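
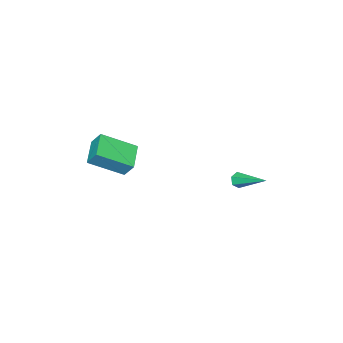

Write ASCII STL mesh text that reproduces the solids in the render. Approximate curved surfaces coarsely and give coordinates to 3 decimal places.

solid 
facet normal -0.781 -0.518 0.349
outer loop
vertex 3.849 -3.38 3.57
vertex 2.509 -2.059 2.531
vertex 3.886 -3.999 2.735
endloop
endfacet
facet normal 0.623 -0.615 0.483
outer loop
vertex 5.151 -3.161 2.169
vertex 3.849 -3.38 3.57
vertex 3.886 -3.999 2.735
endloop
endfacet
facet normal -0.781 -0.518 0.349
outer loop
vertex 3.886 -3.999 2.735
vertex 2.509 -2.059 2.531
vertex 2.546 -2.678 1.696
endloop
endfacet
facet normal 0.035 -0.595 -0.803
outer loop
vertex 2.546 -2.678 1.696
vertex 5.151 -3.161 2.169
vertex 3.886 -3.999 2.735
endloop
endfacet
facet normal -0.035 0.595 0.803
outer loop
vertex 3.849 -3.38 3.57
vertex 3.774 -1.221 1.965
vertex 2.509 -2.059 2.531
endloop
endfacet
facet normal 0.623 -0.615 0.483
outer loop
vertex 5.114 -2.542 3.004
vertex 3.849 -3.38 3.57
vertex 5.151 -3.161 2.169
endloop
endfacet
facet normal -0.035 0.595 0.803
outer loop
vertex 5.114 -2.542 3.004
vertex 3.774 -1.221 1.965
vertex 3.849 -3.38 3.57
endloop
endfacet
facet normal -0.623 0.615 -0.483
outer loop
vertex 2.509 -2.059 2.531
vertex 3.774 -1.221 1.965
vertex 2.546 -2.678 1.696
endloop
endfacet
facet normal 0.035 -0.595 -0.803
outer loop
vertex 3.811 -1.84 1.13
vertex 5.151 -3.161 2.169
vertex 2.546 -2.678 1.696
endloop
endfacet
facet normal -0.623 0.615 -0.483
outer loop
vertex 2.546 -2.678 1.696
vertex 3.774 -1.221 1.965
vertex 3.811 -1.84 1.13
endloop
endfacet
facet normal 0.781 0.518 -0.349
outer loop
vertex 3.811 -1.84 1.13
vertex 5.114 -2.542 3.004
vertex 5.151 -3.161 2.169
endloop
endfacet
facet normal 0.781 0.518 -0.349
outer loop
vertex 3.774 -1.221 1.965
vertex 5.114 -2.542 3.004
vertex 3.811 -1.84 1.13
endloop
endfacet
facet normal -0.048 -0.912 -0.407
outer loop
vertex -2.661 -0.008 -1.632
vertex -3.013 0.169 -1.987
vertex -2.494 0.19 -2.095
endloop
endfacet
facet normal 0.937 0.023 0.348
outer loop
vertex -2.661 -0.008 -1.632
vertex -2.494 0.19 -2.095
vertex -2.907 2.131 -1.113
endloop
endfacet
facet normal -0.048 -0.912 -0.407
outer loop
vertex -2.494 0.19 -2.095
vertex -3.013 0.169 -1.987
vertex -2.845 0.367 -2.45
endloop
endfacet
facet normal 0.741 0.422 -0.522
outer loop
vertex -2.494 0.19 -2.095
vertex -2.845 0.367 -2.45
vertex -2.907 2.131 -1.113
endloop
endfacet
facet normal -0.050 -0.912 -0.408
outer loop
vertex -2.845 0.367 -2.45
vertex -3.013 0.169 -1.987
vertex -3.364 0.347 -2.342
endloop
endfacet
facet normal -0.186 0.589 -0.786
outer loop
vertex -2.845 0.367 -2.45
vertex -3.364 0.347 -2.342
vertex -2.907 2.131 -1.113
endloop
endfacet
facet normal -0.049 -0.911 -0.408
outer loop
vertex -3.364 0.347 -2.342
vertex -3.013 0.169 -1.987
vertex -3.531 0.149 -1.88
endloop
endfacet
facet normal -0.917 0.358 -0.178
outer loop
vertex -3.364 0.347 -2.342
vertex -3.531 0.149 -1.88
vertex -2.907 2.131 -1.113
endloop
endfacet
facet normal -0.049 -0.912 -0.407
outer loop
vertex -3.531 0.149 -1.88
vertex -3.013 0.169 -1.987
vertex -3.18 -0.028 -1.525
endloop
endfacet
facet normal -0.721 -0.041 0.692
outer loop
vertex -3.531 0.149 -1.88
vertex -3.18 -0.028 -1.525
vertex -2.907 2.131 -1.113
endloop
endfacet
facet normal -0.049 -0.912 -0.407
outer loop
vertex -3.18 -0.028 -1.525
vertex -3.013 0.169 -1.987
vertex -2.661 -0.008 -1.632
endloop
endfacet
facet normal 0.205 -0.208 0.956
outer loop
vertex -3.18 -0.028 -1.525
vertex -2.661 -0.008 -1.632
vertex -2.907 2.131 -1.113
endloop
endfacet

endsolid


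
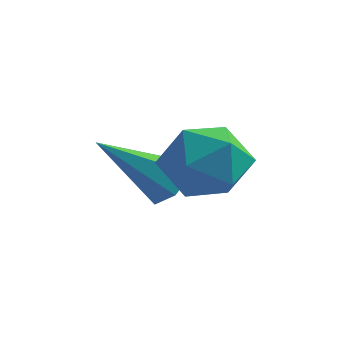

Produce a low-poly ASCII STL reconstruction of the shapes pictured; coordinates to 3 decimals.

solid 
facet normal -0.457 0.328 0.827
outer loop
vertex -1.667 -2.952 -1.033
vertex -1.14 -3.741 -0.429
vertex -0.667 -2.73 -0.569
endloop
endfacet
facet normal -0.359 0.860 0.362
outer loop
vertex -1.667 -2.952 -1.033
vertex -0.667 -2.73 -0.569
vertex -0.891 -2.383 -1.615
endloop
endfacet
facet normal -0.687 0.684 -0.247
outer loop
vertex -1.667 -2.952 -1.033
vertex -0.891 -2.383 -1.615
vertex -1.502 -3.18 -2.122
endloop
endfacet
facet normal -0.986 0.044 -0.159
outer loop
vertex -1.667 -2.952 -1.033
vertex -1.502 -3.18 -2.122
vertex -1.657 -4.019 -1.389
endloop
endfacet
facet normal -0.844 -0.177 0.506
outer loop
vertex -1.667 -2.952 -1.033
vertex -1.657 -4.019 -1.389
vertex -1.14 -3.741 -0.429
endloop
endfacet
facet normal 0.341 0.912 0.230
outer loop
vertex -0.891 -2.383 -1.615
vertex -0.667 -2.73 -0.569
vertex 0.117 -2.821 -1.371
endloop
endfacet
facet normal 0.183 0.051 0.982
outer loop
vertex -0.667 -2.73 -0.569
vertex -1.14 -3.741 -0.429
vertex -0.038 -3.66 -0.638
endloop
endfacet
facet normal -0.445 -0.767 0.462
outer loop
vertex -1.14 -3.741 -0.429
vertex -1.657 -4.019 -1.389
vertex -0.649 -4.457 -1.145
endloop
endfacet
facet normal -0.675 -0.411 -0.613
outer loop
vertex -1.657 -4.019 -1.389
vertex -1.502 -3.18 -2.122
vertex -0.873 -4.11 -2.191
endloop
endfacet
facet normal -0.189 0.626 -0.756
outer loop
vertex -1.502 -3.18 -2.122
vertex -0.891 -2.383 -1.615
vertex -0.4 -3.099 -2.331
endloop
endfacet
facet normal 0.986 -0.044 0.159
outer loop
vertex 0.127 -3.888 -1.727
vertex 0.117 -2.821 -1.371
vertex -0.038 -3.66 -0.638
endloop
endfacet
facet normal 0.687 -0.684 0.247
outer loop
vertex 0.127 -3.888 -1.727
vertex -0.038 -3.66 -0.638
vertex -0.649 -4.457 -1.145
endloop
endfacet
facet normal 0.359 -0.860 -0.362
outer loop
vertex 0.127 -3.888 -1.727
vertex -0.649 -4.457 -1.145
vertex -0.873 -4.11 -2.191
endloop
endfacet
facet normal 0.457 -0.328 -0.827
outer loop
vertex 0.127 -3.888 -1.727
vertex -0.873 -4.11 -2.191
vertex -0.4 -3.099 -2.331
endloop
endfacet
facet normal 0.844 0.177 -0.506
outer loop
vertex 0.127 -3.888 -1.727
vertex -0.4 -3.099 -2.331
vertex 0.117 -2.821 -1.371
endloop
endfacet
facet normal 0.675 0.411 0.613
outer loop
vertex -0.038 -3.66 -0.638
vertex 0.117 -2.821 -1.371
vertex -0.667 -2.73 -0.569
endloop
endfacet
facet normal 0.189 -0.626 0.756
outer loop
vertex -0.649 -4.457 -1.145
vertex -0.038 -3.66 -0.638
vertex -1.14 -3.741 -0.429
endloop
endfacet
facet normal -0.341 -0.912 -0.230
outer loop
vertex -0.873 -4.11 -2.191
vertex -0.649 -4.457 -1.145
vertex -1.657 -4.019 -1.389
endloop
endfacet
facet normal -0.183 -0.051 -0.982
outer loop
vertex -0.4 -3.099 -2.331
vertex -0.873 -4.11 -2.191
vertex -1.502 -3.18 -2.122
endloop
endfacet
facet normal 0.445 0.767 -0.462
outer loop
vertex 0.117 -2.821 -1.371
vertex -0.4 -3.099 -2.331
vertex -0.891 -2.383 -1.615
endloop
endfacet
facet normal 0.556 0.537 -0.634
outer loop
vertex -1.7 -2.371 -2.26
vertex -2.28 -2.283 -2.694
vertex -2.144 -1.799 -2.165
endloop
endfacet
facet normal 0.390 0.152 0.908
outer loop
vertex -1.7 -2.371 -2.26
vertex -2.144 -1.799 -2.165
vertex -3.5 -3.457 -1.306
endloop
endfacet
facet normal 0.558 0.536 -0.634
outer loop
vertex -2.144 -1.799 -2.165
vertex -2.28 -2.283 -2.694
vertex -2.723 -1.711 -2.6
endloop
endfacet
facet normal -0.388 0.654 0.649
outer loop
vertex -2.144 -1.799 -2.165
vertex -2.723 -1.711 -2.6
vertex -3.5 -3.457 -1.306
endloop
endfacet
facet normal 0.557 0.536 -0.634
outer loop
vertex -2.723 -1.711 -2.6
vertex -2.28 -2.283 -2.694
vertex -2.86 -2.195 -3.129
endloop
endfacet
facet normal -0.932 0.354 -0.082
outer loop
vertex -2.723 -1.711 -2.6
vertex -2.86 -2.195 -3.129
vertex -3.5 -3.457 -1.306
endloop
endfacet
facet normal 0.557 0.536 -0.634
outer loop
vertex -2.86 -2.195 -3.129
vertex -2.28 -2.283 -2.694
vertex -2.416 -2.767 -3.223
endloop
endfacet
facet normal -0.698 -0.450 -0.557
outer loop
vertex -2.86 -2.195 -3.129
vertex -2.416 -2.767 -3.223
vertex -3.5 -3.457 -1.306
endloop
endfacet
facet normal 0.557 0.537 -0.634
outer loop
vertex -2.416 -2.767 -3.223
vertex -2.28 -2.283 -2.694
vertex -1.837 -2.855 -2.789
endloop
endfacet
facet normal 0.079 -0.951 -0.298
outer loop
vertex -2.416 -2.767 -3.223
vertex -1.837 -2.855 -2.789
vertex -3.5 -3.457 -1.306
endloop
endfacet
facet normal 0.556 0.536 -0.635
outer loop
vertex -1.837 -2.855 -2.789
vertex -2.28 -2.283 -2.694
vertex -1.7 -2.371 -2.26
endloop
endfacet
facet normal 0.623 -0.651 0.434
outer loop
vertex -1.837 -2.855 -2.789
vertex -1.7 -2.371 -2.26
vertex -3.5 -3.457 -1.306
endloop
endfacet

endsolid


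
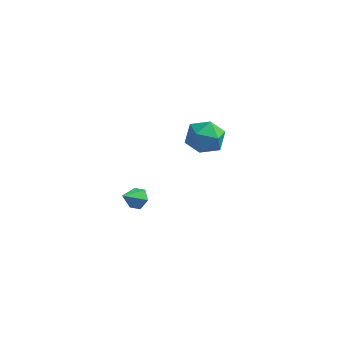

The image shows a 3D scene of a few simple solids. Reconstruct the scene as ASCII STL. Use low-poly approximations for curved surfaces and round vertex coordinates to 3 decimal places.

solid 
facet normal 0.406 0.619 -0.672
outer loop
vertex -1.855 -2.642 0.302
vertex -2.412 -2.488 0.107
vertex -2.149 -2.172 0.557
endloop
endfacet
facet normal 0.540 -0.114 0.834
outer loop
vertex -1.855 -2.642 0.302
vertex -2.149 -2.172 0.557
vertex -2.888 -3.212 0.893
endloop
endfacet
facet normal 0.407 0.618 -0.672
outer loop
vertex -2.149 -2.172 0.557
vertex -2.412 -2.488 0.107
vertex -2.706 -2.018 0.361
endloop
endfacet
facet normal -0.194 0.424 0.885
outer loop
vertex -2.149 -2.172 0.557
vertex -2.706 -2.018 0.361
vertex -2.888 -3.212 0.893
endloop
endfacet
facet normal 0.407 0.618 -0.673
outer loop
vertex -2.706 -2.018 0.361
vertex -2.412 -2.488 0.107
vertex -2.969 -2.335 -0.089
endloop
endfacet
facet normal -0.901 0.283 0.327
outer loop
vertex -2.706 -2.018 0.361
vertex -2.969 -2.335 -0.089
vertex -2.888 -3.212 0.893
endloop
endfacet
facet normal 0.407 0.619 -0.672
outer loop
vertex -2.969 -2.335 -0.089
vertex -2.412 -2.488 0.107
vertex -2.675 -2.805 -0.344
endloop
endfacet
facet normal -0.875 -0.395 -0.281
outer loop
vertex -2.969 -2.335 -0.089
vertex -2.675 -2.805 -0.344
vertex -2.888 -3.212 0.893
endloop
endfacet
facet normal 0.407 0.618 -0.672
outer loop
vertex -2.675 -2.805 -0.344
vertex -2.412 -2.488 0.107
vertex -2.118 -2.959 -0.148
endloop
endfacet
facet normal -0.141 -0.933 -0.331
outer loop
vertex -2.675 -2.805 -0.344
vertex -2.118 -2.959 -0.148
vertex -2.888 -3.212 0.893
endloop
endfacet
facet normal 0.406 0.618 -0.673
outer loop
vertex -2.118 -2.959 -0.148
vertex -2.412 -2.488 0.107
vertex -1.855 -2.642 0.302
endloop
endfacet
facet normal 0.567 -0.792 0.227
outer loop
vertex -2.118 -2.959 -0.148
vertex -1.855 -2.642 0.302
vertex -2.888 -3.212 0.893
endloop
endfacet
facet normal -0.287 0.846 -0.450
outer loop
vertex -0.841 4.352 -1.331
vertex -1.882 4.134 -1.077
vertex -1.259 4.712 -0.387
endloop
endfacet
facet normal 0.372 0.910 -0.182
outer loop
vertex -0.841 4.352 -1.331
vertex -1.259 4.712 -0.387
vertex -0.249 4.294 -0.414
endloop
endfacet
facet normal 0.780 0.405 -0.478
outer loop
vertex -0.841 4.352 -1.331
vertex -0.249 4.294 -0.414
vertex -0.247 3.458 -1.119
endloop
endfacet
facet normal 0.374 0.029 -0.927
outer loop
vertex -0.841 4.352 -1.331
vertex -0.247 3.458 -1.119
vertex -1.256 3.359 -1.529
endloop
endfacet
facet normal -0.285 0.301 -0.910
outer loop
vertex -0.841 4.352 -1.331
vertex -1.256 3.359 -1.529
vertex -1.882 4.134 -1.077
endloop
endfacet
facet normal 0.339 0.785 0.519
outer loop
vertex -0.249 4.294 -0.414
vertex -1.259 4.712 -0.387
vertex -0.924 4.041 0.409
endloop
endfacet
facet normal -0.728 0.680 0.087
outer loop
vertex -1.259 4.712 -0.387
vertex -1.882 4.134 -1.077
vertex -1.933 3.942 -0.001
endloop
endfacet
facet normal -0.726 -0.203 -0.657
outer loop
vertex -1.882 4.134 -1.077
vertex -1.256 3.359 -1.529
vertex -1.931 3.106 -0.706
endloop
endfacet
facet normal 0.342 -0.643 -0.686
outer loop
vertex -1.256 3.359 -1.529
vertex -0.247 3.458 -1.119
vertex -0.921 2.688 -0.733
endloop
endfacet
facet normal 0.999 -0.033 0.042
outer loop
vertex -0.247 3.458 -1.119
vertex -0.249 4.294 -0.414
vertex -0.298 3.266 -0.043
endloop
endfacet
facet normal -0.374 -0.029 0.927
outer loop
vertex -1.339 3.048 0.211
vertex -0.924 4.041 0.409
vertex -1.933 3.942 -0.001
endloop
endfacet
facet normal -0.780 -0.405 0.478
outer loop
vertex -1.339 3.048 0.211
vertex -1.933 3.942 -0.001
vertex -1.931 3.106 -0.706
endloop
endfacet
facet normal -0.372 -0.910 0.182
outer loop
vertex -1.339 3.048 0.211
vertex -1.931 3.106 -0.706
vertex -0.921 2.688 -0.733
endloop
endfacet
facet normal 0.287 -0.846 0.450
outer loop
vertex -1.339 3.048 0.211
vertex -0.921 2.688 -0.733
vertex -0.298 3.266 -0.043
endloop
endfacet
facet normal 0.285 -0.301 0.910
outer loop
vertex -1.339 3.048 0.211
vertex -0.298 3.266 -0.043
vertex -0.924 4.041 0.409
endloop
endfacet
facet normal -0.342 0.643 0.686
outer loop
vertex -1.933 3.942 -0.001
vertex -0.924 4.041 0.409
vertex -1.259 4.712 -0.387
endloop
endfacet
facet normal -0.999 0.033 -0.042
outer loop
vertex -1.931 3.106 -0.706
vertex -1.933 3.942 -0.001
vertex -1.882 4.134 -1.077
endloop
endfacet
facet normal -0.339 -0.785 -0.519
outer loop
vertex -0.921 2.688 -0.733
vertex -1.931 3.106 -0.706
vertex -1.256 3.359 -1.529
endloop
endfacet
facet normal 0.728 -0.680 -0.087
outer loop
vertex -0.298 3.266 -0.043
vertex -0.921 2.688 -0.733
vertex -0.247 3.458 -1.119
endloop
endfacet
facet normal 0.726 0.203 0.657
outer loop
vertex -0.924 4.041 0.409
vertex -0.298 3.266 -0.043
vertex -0.249 4.294 -0.414
endloop
endfacet

endsolid


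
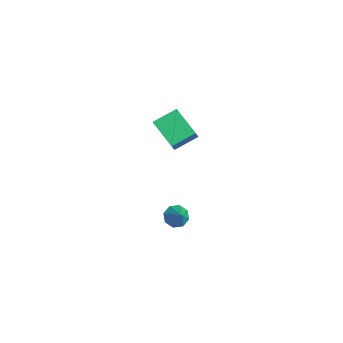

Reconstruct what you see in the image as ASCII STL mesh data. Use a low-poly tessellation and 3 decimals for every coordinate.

solid 
facet normal -0.549 0.322 -0.772
outer loop
vertex -0.163 1.188 3.288
vertex 1.089 1.573 2.558
vertex -0.113 0.076 2.789
endloop
endfacet
facet normal -0.835 -0.256 0.487
outer loop
vertex 0.551 -0.313 3.722
vertex -0.163 1.188 3.288
vertex -0.113 0.076 2.789
endloop
endfacet
facet normal -0.549 0.322 -0.771
outer loop
vertex -0.113 0.076 2.789
vertex 1.089 1.573 2.558
vertex 1.139 0.461 2.058
endloop
endfacet
facet normal 0.041 -0.911 -0.409
outer loop
vertex 1.139 0.461 2.058
vertex 0.551 -0.313 3.722
vertex -0.113 0.076 2.789
endloop
endfacet
facet normal -0.041 0.911 0.410
outer loop
vertex -0.163 1.188 3.288
vertex 1.753 1.184 3.491
vertex 1.089 1.573 2.558
endloop
endfacet
facet normal -0.835 -0.256 0.487
outer loop
vertex 0.501 0.799 4.222
vertex -0.163 1.188 3.288
vertex 0.551 -0.313 3.722
endloop
endfacet
facet normal -0.041 0.912 0.409
outer loop
vertex 0.501 0.799 4.222
vertex 1.753 1.184 3.491
vertex -0.163 1.188 3.288
endloop
endfacet
facet normal 0.835 0.257 -0.487
outer loop
vertex 1.089 1.573 2.558
vertex 1.753 1.184 3.491
vertex 1.139 0.461 2.058
endloop
endfacet
facet normal 0.042 -0.911 -0.409
outer loop
vertex 1.803 0.072 2.992
vertex 0.551 -0.313 3.722
vertex 1.139 0.461 2.058
endloop
endfacet
facet normal 0.835 0.256 -0.487
outer loop
vertex 1.139 0.461 2.058
vertex 1.753 1.184 3.491
vertex 1.803 0.072 2.992
endloop
endfacet
facet normal 0.549 -0.322 0.771
outer loop
vertex 1.803 0.072 2.992
vertex 0.501 0.799 4.222
vertex 0.551 -0.313 3.722
endloop
endfacet
facet normal 0.549 -0.321 0.771
outer loop
vertex 1.753 1.184 3.491
vertex 0.501 0.799 4.222
vertex 1.803 0.072 2.992
endloop
endfacet
facet normal -0.708 0.002 -0.706
outer loop
vertex 1.593 0.686 -3.082
vertex 1.186 0.521 -2.674
vertex 1.392 1.045 -2.879
endloop
endfacet
facet normal 0.823 0.547 -0.152
outer loop
vertex 1.593 0.686 -3.082
vertex 1.392 1.045 -2.879
vertex 1.914 0.519 -1.946
endloop
endfacet
facet normal -0.706 0.000 -0.708
outer loop
vertex 1.392 1.045 -2.879
vertex 1.186 0.521 -2.674
vertex 1.069 1.097 -2.557
endloop
endfacet
facet normal 0.406 0.874 0.266
outer loop
vertex 1.392 1.045 -2.879
vertex 1.069 1.097 -2.557
vertex 1.914 0.519 -1.946
endloop
endfacet
facet normal -0.708 -0.000 -0.706
outer loop
vertex 1.069 1.097 -2.557
vertex 1.186 0.521 -2.674
vertex 0.815 0.812 -2.302
endloop
endfacet
facet normal -0.050 0.690 0.722
outer loop
vertex 1.069 1.097 -2.557
vertex 0.815 0.812 -2.302
vertex 1.914 0.519 -1.946
endloop
endfacet
facet normal -0.707 0.002 -0.707
outer loop
vertex 0.815 0.812 -2.302
vertex 1.186 0.521 -2.674
vertex 0.778 0.355 -2.266
endloop
endfacet
facet normal -0.283 0.098 0.954
outer loop
vertex 0.815 0.812 -2.302
vertex 0.778 0.355 -2.266
vertex 1.914 0.519 -1.946
endloop
endfacet
facet normal -0.707 0.000 -0.707
outer loop
vertex 0.778 0.355 -2.266
vertex 1.186 0.521 -2.674
vertex 0.98 -0.004 -2.468
endloop
endfacet
facet normal -0.152 -0.548 0.822
outer loop
vertex 0.778 0.355 -2.266
vertex 0.98 -0.004 -2.468
vertex 1.914 0.519 -1.946
endloop
endfacet
facet normal -0.708 0.001 -0.706
outer loop
vertex 0.98 -0.004 -2.468
vertex 1.186 0.521 -2.674
vertex 1.302 -0.056 -2.791
endloop
endfacet
facet normal 0.264 -0.876 0.404
outer loop
vertex 0.98 -0.004 -2.468
vertex 1.302 -0.056 -2.791
vertex 1.914 0.519 -1.946
endloop
endfacet
facet normal -0.708 0.001 -0.707
outer loop
vertex 1.302 -0.056 -2.791
vertex 1.186 0.521 -2.674
vertex 1.556 0.229 -3.045
endloop
endfacet
facet normal 0.722 -0.690 -0.053
outer loop
vertex 1.302 -0.056 -2.791
vertex 1.556 0.229 -3.045
vertex 1.914 0.519 -1.946
endloop
endfacet
facet normal -0.708 0.000 -0.706
outer loop
vertex 1.556 0.229 -3.045
vertex 1.186 0.521 -2.674
vertex 1.593 0.686 -3.082
endloop
endfacet
facet normal 0.954 -0.100 -0.284
outer loop
vertex 1.556 0.229 -3.045
vertex 1.593 0.686 -3.082
vertex 1.914 0.519 -1.946
endloop
endfacet

endsolid


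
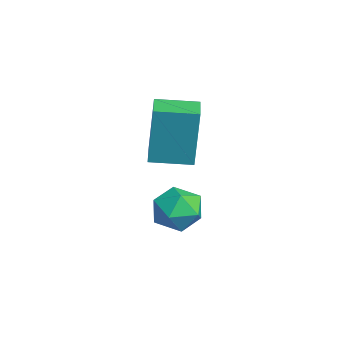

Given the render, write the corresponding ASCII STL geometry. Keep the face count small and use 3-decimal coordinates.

solid 
facet normal -0.967 0.253 -0.016
outer loop
vertex 0.287 0.839 2.572
vertex 0.627 2.131 2.464
vertex 0.277 0.67 0.519
endloop
endfacet
facet normal -0.254 -0.964 0.081
outer loop
vertex 1.273 0.409 0.536
vertex 0.287 0.839 2.572
vertex 0.277 0.67 0.519
endloop
endfacet
facet normal -0.967 0.253 -0.016
outer loop
vertex 0.277 0.67 0.519
vertex 0.627 2.131 2.464
vertex 0.617 1.961 0.411
endloop
endfacet
facet normal -0.005 -0.082 -0.997
outer loop
vertex 0.617 1.961 0.411
vertex 1.273 0.409 0.536
vertex 0.277 0.67 0.519
endloop
endfacet
facet normal 0.005 0.082 0.997
outer loop
vertex 0.287 0.839 2.572
vertex 1.623 1.87 2.481
vertex 0.627 2.131 2.464
endloop
endfacet
facet normal -0.253 -0.964 0.081
outer loop
vertex 1.283 0.579 2.589
vertex 0.287 0.839 2.572
vertex 1.273 0.409 0.536
endloop
endfacet
facet normal 0.004 0.082 0.997
outer loop
vertex 1.283 0.579 2.589
vertex 1.623 1.87 2.481
vertex 0.287 0.839 2.572
endloop
endfacet
facet normal 0.254 0.964 -0.081
outer loop
vertex 0.627 2.131 2.464
vertex 1.623 1.87 2.481
vertex 0.617 1.961 0.411
endloop
endfacet
facet normal -0.004 -0.082 -0.997
outer loop
vertex 1.613 1.701 0.428
vertex 1.273 0.409 0.536
vertex 0.617 1.961 0.411
endloop
endfacet
facet normal 0.253 0.964 -0.081
outer loop
vertex 0.617 1.961 0.411
vertex 1.623 1.87 2.481
vertex 1.613 1.701 0.428
endloop
endfacet
facet normal 0.967 -0.253 0.016
outer loop
vertex 1.613 1.701 0.428
vertex 1.283 0.579 2.589
vertex 1.273 0.409 0.536
endloop
endfacet
facet normal 0.967 -0.253 0.016
outer loop
vertex 1.623 1.87 2.481
vertex 1.283 0.579 2.589
vertex 1.613 1.701 0.428
endloop
endfacet
facet normal -0.977 -0.002 0.212
outer loop
vertex 0.689 1.69 -1.607
vertex 0.695 0.817 -1.586
vertex 0.852 1.272 -0.858
endloop
endfacet
facet normal -0.661 0.585 0.470
outer loop
vertex 0.689 1.69 -1.607
vertex 0.852 1.272 -0.858
vertex 1.32 1.976 -1.076
endloop
endfacet
facet normal -0.358 0.931 -0.076
outer loop
vertex 0.689 1.69 -1.607
vertex 1.32 1.976 -1.076
vertex 1.451 1.956 -1.938
endloop
endfacet
facet normal -0.487 0.558 -0.672
outer loop
vertex 0.689 1.69 -1.607
vertex 1.451 1.956 -1.938
vertex 1.065 1.24 -2.253
endloop
endfacet
facet normal -0.869 -0.018 -0.494
outer loop
vertex 0.689 1.69 -1.607
vertex 1.065 1.24 -2.253
vertex 0.695 0.817 -1.586
endloop
endfacet
facet normal -0.142 0.378 0.915
outer loop
vertex 1.32 1.976 -1.076
vertex 0.852 1.272 -0.858
vertex 1.715 1.28 -0.727
endloop
endfacet
facet normal -0.654 -0.570 0.497
outer loop
vertex 0.852 1.272 -0.858
vertex 0.695 0.817 -1.586
vertex 1.329 0.564 -1.042
endloop
endfacet
facet normal -0.480 -0.595 -0.644
outer loop
vertex 0.695 0.817 -1.586
vertex 1.065 1.24 -2.253
vertex 1.46 0.544 -1.904
endloop
endfacet
facet normal 0.138 0.335 -0.932
outer loop
vertex 1.065 1.24 -2.253
vertex 1.451 1.956 -1.938
vertex 1.928 1.248 -2.122
endloop
endfacet
facet normal 0.347 0.937 0.031
outer loop
vertex 1.451 1.956 -1.938
vertex 1.32 1.976 -1.076
vertex 2.085 1.703 -1.394
endloop
endfacet
facet normal 0.487 -0.558 0.672
outer loop
vertex 2.091 0.83 -1.373
vertex 1.715 1.28 -0.727
vertex 1.329 0.564 -1.042
endloop
endfacet
facet normal 0.358 -0.931 0.076
outer loop
vertex 2.091 0.83 -1.373
vertex 1.329 0.564 -1.042
vertex 1.46 0.544 -1.904
endloop
endfacet
facet normal 0.661 -0.585 -0.470
outer loop
vertex 2.091 0.83 -1.373
vertex 1.46 0.544 -1.904
vertex 1.928 1.248 -2.122
endloop
endfacet
facet normal 0.977 0.002 -0.212
outer loop
vertex 2.091 0.83 -1.373
vertex 1.928 1.248 -2.122
vertex 2.085 1.703 -1.394
endloop
endfacet
facet normal 0.869 0.018 0.494
outer loop
vertex 2.091 0.83 -1.373
vertex 2.085 1.703 -1.394
vertex 1.715 1.28 -0.727
endloop
endfacet
facet normal -0.138 -0.335 0.932
outer loop
vertex 1.329 0.564 -1.042
vertex 1.715 1.28 -0.727
vertex 0.852 1.272 -0.858
endloop
endfacet
facet normal -0.347 -0.937 -0.031
outer loop
vertex 1.46 0.544 -1.904
vertex 1.329 0.564 -1.042
vertex 0.695 0.817 -1.586
endloop
endfacet
facet normal 0.142 -0.378 -0.915
outer loop
vertex 1.928 1.248 -2.122
vertex 1.46 0.544 -1.904
vertex 1.065 1.24 -2.253
endloop
endfacet
facet normal 0.654 0.570 -0.497
outer loop
vertex 2.085 1.703 -1.394
vertex 1.928 1.248 -2.122
vertex 1.451 1.956 -1.938
endloop
endfacet
facet normal 0.480 0.595 0.644
outer loop
vertex 1.715 1.28 -0.727
vertex 2.085 1.703 -1.394
vertex 1.32 1.976 -1.076
endloop
endfacet

endsolid


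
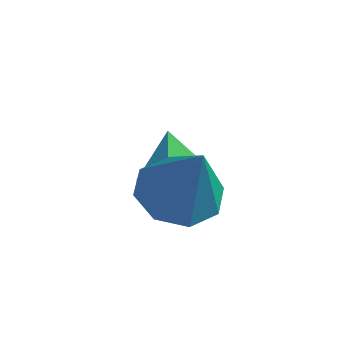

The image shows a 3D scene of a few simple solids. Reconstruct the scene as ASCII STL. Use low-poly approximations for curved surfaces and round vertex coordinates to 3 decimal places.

solid 
facet normal -0.450 0.177 -0.875
outer loop
vertex 3.733 -3.423 1.134
vertex 3.133 -2.958 1.537
vertex 3.896 -2.786 1.179
endloop
endfacet
facet normal 0.968 -0.243 -0.068
outer loop
vertex 3.733 -3.423 1.134
vertex 3.896 -2.786 1.179
vertex 3.907 -3.262 3.043
endloop
endfacet
facet normal -0.450 0.177 -0.875
outer loop
vertex 3.896 -2.786 1.179
vertex 3.133 -2.958 1.537
vertex 3.611 -2.25 1.434
endloop
endfacet
facet normal 0.898 0.428 0.104
outer loop
vertex 3.896 -2.786 1.179
vertex 3.611 -2.25 1.434
vertex 3.907 -3.262 3.043
endloop
endfacet
facet normal -0.451 0.177 -0.875
outer loop
vertex 3.611 -2.25 1.434
vertex 3.133 -2.958 1.537
vertex 3.046 -2.129 1.75
endloop
endfacet
facet normal 0.412 0.803 0.430
outer loop
vertex 3.611 -2.25 1.434
vertex 3.046 -2.129 1.75
vertex 3.907 -3.262 3.043
endloop
endfacet
facet normal -0.451 0.178 -0.875
outer loop
vertex 3.046 -2.129 1.75
vertex 3.133 -2.958 1.537
vertex 2.532 -2.492 1.941
endloop
endfacet
facet normal -0.203 0.665 0.718
outer loop
vertex 3.046 -2.129 1.75
vertex 2.532 -2.492 1.941
vertex 3.907 -3.262 3.043
endloop
endfacet
facet normal -0.450 0.178 -0.875
outer loop
vertex 2.532 -2.492 1.941
vertex 3.133 -2.958 1.537
vertex 2.37 -3.129 1.895
endloop
endfacet
facet normal -0.591 0.092 0.802
outer loop
vertex 2.532 -2.492 1.941
vertex 2.37 -3.129 1.895
vertex 3.907 -3.262 3.043
endloop
endfacet
facet normal -0.450 0.178 -0.875
outer loop
vertex 2.37 -3.129 1.895
vertex 3.133 -2.958 1.537
vertex 2.654 -3.665 1.64
endloop
endfacet
facet normal -0.521 -0.576 0.630
outer loop
vertex 2.37 -3.129 1.895
vertex 2.654 -3.665 1.64
vertex 3.907 -3.262 3.043
endloop
endfacet
facet normal -0.450 0.177 -0.875
outer loop
vertex 2.654 -3.665 1.64
vertex 3.133 -2.958 1.537
vertex 3.219 -3.786 1.325
endloop
endfacet
facet normal -0.034 -0.952 0.304
outer loop
vertex 2.654 -3.665 1.64
vertex 3.219 -3.786 1.325
vertex 3.907 -3.262 3.043
endloop
endfacet
facet normal -0.450 0.177 -0.875
outer loop
vertex 3.219 -3.786 1.325
vertex 3.133 -2.958 1.537
vertex 3.733 -3.423 1.134
endloop
endfacet
facet normal 0.581 -0.814 0.016
outer loop
vertex 3.219 -3.786 1.325
vertex 3.733 -3.423 1.134
vertex 3.907 -3.262 3.043
endloop
endfacet
facet normal 0.464 -0.376 -0.802
outer loop
vertex 2.221 -0.691 0.335
vertex 1.811 -1.373 0.417
vertex 1.515 -0.78 -0.032
endloop
endfacet
facet normal -0.181 0.977 0.111
outer loop
vertex 2.221 -0.691 0.335
vertex 1.515 -0.78 -0.032
vertex 1.309 -0.967 1.283
endloop
endfacet
facet normal 0.464 -0.376 -0.802
outer loop
vertex 1.515 -0.78 -0.032
vertex 1.811 -1.373 0.417
vertex 1.105 -1.462 0.05
endloop
endfacet
facet normal -0.859 0.509 -0.062
outer loop
vertex 1.515 -0.78 -0.032
vertex 1.105 -1.462 0.05
vertex 1.309 -0.967 1.283
endloop
endfacet
facet normal 0.464 -0.376 -0.802
outer loop
vertex 1.105 -1.462 0.05
vertex 1.811 -1.373 0.417
vertex 1.4 -2.055 0.499
endloop
endfacet
facet normal -0.929 -0.265 0.260
outer loop
vertex 1.105 -1.462 0.05
vertex 1.4 -2.055 0.499
vertex 1.309 -0.967 1.283
endloop
endfacet
facet normal 0.464 -0.376 -0.802
outer loop
vertex 1.4 -2.055 0.499
vertex 1.811 -1.373 0.417
vertex 2.106 -1.966 0.866
endloop
endfacet
facet normal -0.321 -0.571 0.756
outer loop
vertex 1.4 -2.055 0.499
vertex 2.106 -1.966 0.866
vertex 1.309 -0.967 1.283
endloop
endfacet
facet normal 0.464 -0.376 -0.802
outer loop
vertex 2.106 -1.966 0.866
vertex 1.811 -1.373 0.417
vertex 2.516 -1.284 0.783
endloop
endfacet
facet normal 0.358 -0.102 0.928
outer loop
vertex 2.106 -1.966 0.866
vertex 2.516 -1.284 0.783
vertex 1.309 -0.967 1.283
endloop
endfacet
facet normal 0.464 -0.375 -0.802
outer loop
vertex 2.516 -1.284 0.783
vertex 1.811 -1.373 0.417
vertex 2.221 -0.691 0.335
endloop
endfacet
facet normal 0.427 0.671 0.606
outer loop
vertex 2.516 -1.284 0.783
vertex 2.221 -0.691 0.335
vertex 1.309 -0.967 1.283
endloop
endfacet

endsolid


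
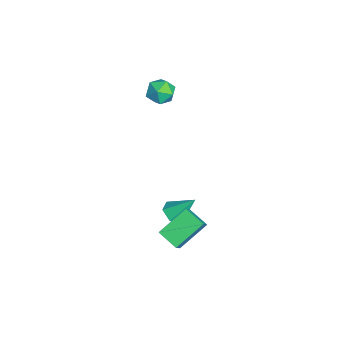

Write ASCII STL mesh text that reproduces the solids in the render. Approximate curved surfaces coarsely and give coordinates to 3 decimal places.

solid 
facet normal -0.102 -0.636 -0.765
outer loop
vertex 1.834 -2.893 -2.93
vertex 1.036 -2.649 -3.027
vertex 1.65 -2.251 -3.44
endloop
endfacet
facet normal 0.940 0.331 0.078
outer loop
vertex 1.834 -2.893 -2.93
vertex 1.65 -2.251 -3.44
vertex 1.224 -1.471 -1.613
endloop
endfacet
facet normal -0.101 -0.637 -0.764
outer loop
vertex 1.65 -2.251 -3.44
vertex 1.036 -2.649 -3.027
vertex 0.852 -2.008 -3.537
endloop
endfacet
facet normal 0.311 0.898 -0.311
outer loop
vertex 1.65 -2.251 -3.44
vertex 0.852 -2.008 -3.537
vertex 1.224 -1.471 -1.613
endloop
endfacet
facet normal -0.101 -0.637 -0.764
outer loop
vertex 0.852 -2.008 -3.537
vertex 1.036 -2.649 -3.027
vertex 0.238 -2.406 -3.124
endloop
endfacet
facet normal -0.591 0.799 -0.109
outer loop
vertex 0.852 -2.008 -3.537
vertex 0.238 -2.406 -3.124
vertex 1.224 -1.471 -1.613
endloop
endfacet
facet normal -0.101 -0.637 -0.764
outer loop
vertex 0.238 -2.406 -3.124
vertex 1.036 -2.649 -3.027
vertex 0.423 -3.047 -2.614
endloop
endfacet
facet normal -0.866 0.134 0.482
outer loop
vertex 0.238 -2.406 -3.124
vertex 0.423 -3.047 -2.614
vertex 1.224 -1.471 -1.613
endloop
endfacet
facet normal -0.102 -0.637 -0.764
outer loop
vertex 0.423 -3.047 -2.614
vertex 1.036 -2.649 -3.027
vertex 1.221 -3.291 -2.517
endloop
endfacet
facet normal -0.238 -0.432 0.870
outer loop
vertex 0.423 -3.047 -2.614
vertex 1.221 -3.291 -2.517
vertex 1.224 -1.471 -1.613
endloop
endfacet
facet normal -0.102 -0.637 -0.764
outer loop
vertex 1.221 -3.291 -2.517
vertex 1.036 -2.649 -3.027
vertex 1.834 -2.893 -2.93
endloop
endfacet
facet normal 0.666 -0.333 0.668
outer loop
vertex 1.221 -3.291 -2.517
vertex 1.834 -2.893 -2.93
vertex 1.224 -1.471 -1.613
endloop
endfacet
facet normal -0.636 -0.678 0.369
outer loop
vertex 4.131 -3.521 -1.519
vertex 3.219 -2.025 -0.343
vertex 3.396 -3.297 -2.375
endloop
endfacet
facet normal 0.433 -0.709 -0.557
outer loop
vertex 4.261 -2.375 -2.877
vertex 4.131 -3.521 -1.519
vertex 3.396 -3.297 -2.375
endloop
endfacet
facet normal -0.636 -0.678 0.369
outer loop
vertex 3.396 -3.297 -2.375
vertex 3.219 -2.025 -0.343
vertex 2.484 -1.801 -1.199
endloop
endfacet
facet normal -0.639 0.195 -0.744
outer loop
vertex 2.484 -1.801 -1.199
vertex 4.261 -2.375 -2.877
vertex 3.396 -3.297 -2.375
endloop
endfacet
facet normal 0.639 -0.195 0.744
outer loop
vertex 4.131 -3.521 -1.519
vertex 4.084 -1.103 -0.845
vertex 3.219 -2.025 -0.343
endloop
endfacet
facet normal 0.433 -0.709 -0.557
outer loop
vertex 4.996 -2.599 -2.021
vertex 4.131 -3.521 -1.519
vertex 4.261 -2.375 -2.877
endloop
endfacet
facet normal 0.639 -0.195 0.744
outer loop
vertex 4.996 -2.599 -2.021
vertex 4.084 -1.103 -0.845
vertex 4.131 -3.521 -1.519
endloop
endfacet
facet normal -0.433 0.709 0.557
outer loop
vertex 3.219 -2.025 -0.343
vertex 4.084 -1.103 -0.845
vertex 2.484 -1.801 -1.199
endloop
endfacet
facet normal -0.639 0.195 -0.744
outer loop
vertex 3.349 -0.879 -1.701
vertex 4.261 -2.375 -2.877
vertex 2.484 -1.801 -1.199
endloop
endfacet
facet normal -0.433 0.709 0.557
outer loop
vertex 2.484 -1.801 -1.199
vertex 4.084 -1.103 -0.845
vertex 3.349 -0.879 -1.701
endloop
endfacet
facet normal 0.636 0.678 -0.369
outer loop
vertex 3.349 -0.879 -1.701
vertex 4.996 -2.599 -2.021
vertex 4.261 -2.375 -2.877
endloop
endfacet
facet normal 0.636 0.678 -0.369
outer loop
vertex 4.084 -1.103 -0.845
vertex 4.996 -2.599 -2.021
vertex 3.349 -0.879 -1.701
endloop
endfacet
facet normal 0.172 0.970 -0.174
outer loop
vertex -3.232 -2.721 3.181
vertex -3.813 -2.486 3.918
vertex -2.869 -2.626 4.072
endloop
endfacet
facet normal 0.734 0.575 -0.361
outer loop
vertex -3.232 -2.721 3.181
vertex -2.869 -2.626 4.072
vertex -2.577 -3.354 3.506
endloop
endfacet
facet normal 0.519 0.101 -0.849
outer loop
vertex -3.232 -2.721 3.181
vertex -2.577 -3.354 3.506
vertex -3.342 -3.665 3.002
endloop
endfacet
facet normal -0.178 0.203 -0.963
outer loop
vertex -3.232 -2.721 3.181
vertex -3.342 -3.665 3.002
vertex -4.106 -3.129 3.256
endloop
endfacet
facet normal -0.392 0.741 -0.546
outer loop
vertex -3.232 -2.721 3.181
vertex -4.106 -3.129 3.256
vertex -3.813 -2.486 3.918
endloop
endfacet
facet normal 0.953 0.214 0.216
outer loop
vertex -2.577 -3.354 3.506
vertex -2.869 -2.626 4.072
vertex -2.754 -3.511 4.444
endloop
endfacet
facet normal 0.042 0.854 0.519
outer loop
vertex -2.869 -2.626 4.072
vertex -3.813 -2.486 3.918
vertex -3.518 -2.975 4.698
endloop
endfacet
facet normal -0.872 0.483 -0.084
outer loop
vertex -3.813 -2.486 3.918
vertex -4.106 -3.129 3.256
vertex -4.283 -3.286 4.194
endloop
endfacet
facet normal -0.524 -0.387 -0.759
outer loop
vertex -4.106 -3.129 3.256
vertex -3.342 -3.665 3.002
vertex -3.991 -4.014 3.628
endloop
endfacet
facet normal 0.603 -0.553 -0.575
outer loop
vertex -3.342 -3.665 3.002
vertex -2.577 -3.354 3.506
vertex -3.047 -4.154 3.782
endloop
endfacet
facet normal 0.178 -0.203 0.963
outer loop
vertex -3.628 -3.919 4.519
vertex -2.754 -3.511 4.444
vertex -3.518 -2.975 4.698
endloop
endfacet
facet normal -0.519 -0.101 0.849
outer loop
vertex -3.628 -3.919 4.519
vertex -3.518 -2.975 4.698
vertex -4.283 -3.286 4.194
endloop
endfacet
facet normal -0.734 -0.575 0.361
outer loop
vertex -3.628 -3.919 4.519
vertex -4.283 -3.286 4.194
vertex -3.991 -4.014 3.628
endloop
endfacet
facet normal -0.172 -0.970 0.174
outer loop
vertex -3.628 -3.919 4.519
vertex -3.991 -4.014 3.628
vertex -3.047 -4.154 3.782
endloop
endfacet
facet normal 0.392 -0.741 0.546
outer loop
vertex -3.628 -3.919 4.519
vertex -3.047 -4.154 3.782
vertex -2.754 -3.511 4.444
endloop
endfacet
facet normal 0.524 0.387 0.759
outer loop
vertex -3.518 -2.975 4.698
vertex -2.754 -3.511 4.444
vertex -2.869 -2.626 4.072
endloop
endfacet
facet normal -0.603 0.553 0.575
outer loop
vertex -4.283 -3.286 4.194
vertex -3.518 -2.975 4.698
vertex -3.813 -2.486 3.918
endloop
endfacet
facet normal -0.953 -0.214 -0.216
outer loop
vertex -3.991 -4.014 3.628
vertex -4.283 -3.286 4.194
vertex -4.106 -3.129 3.256
endloop
endfacet
facet normal -0.042 -0.854 -0.519
outer loop
vertex -3.047 -4.154 3.782
vertex -3.991 -4.014 3.628
vertex -3.342 -3.665 3.002
endloop
endfacet
facet normal 0.872 -0.483 0.084
outer loop
vertex -2.754 -3.511 4.444
vertex -3.047 -4.154 3.782
vertex -2.577 -3.354 3.506
endloop
endfacet

endsolid


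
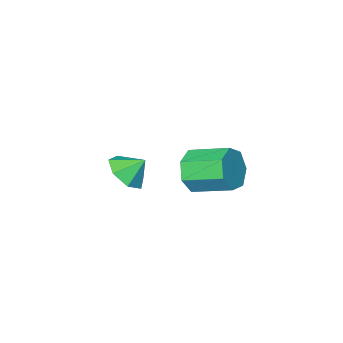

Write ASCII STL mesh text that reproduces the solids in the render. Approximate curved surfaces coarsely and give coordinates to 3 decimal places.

solid 
facet normal 0.477 -0.815 -0.331
outer loop
vertex 0.409 1.451 0.24
vertex -0.258 1.41 -0.621
vertex 0.696 1.929 -0.524
endloop
endfacet
facet normal 0.825 0.285 0.488
outer loop
vertex 0.409 1.451 0.24
vertex 0.696 1.929 -0.524
vertex -0.516 3.031 0.882
endloop
endfacet
facet normal 0.825 0.285 0.488
outer loop
vertex -0.516 3.031 0.882
vertex 0.696 1.929 -0.524
vertex -0.229 3.509 0.118
endloop
endfacet
facet normal -0.477 0.814 0.330
outer loop
vertex -0.516 3.031 0.882
vertex -0.229 3.509 0.118
vertex -1.182 2.99 0.021
endloop
endfacet
facet normal 0.477 -0.815 -0.330
outer loop
vertex 0.696 1.929 -0.524
vertex -0.258 1.41 -0.621
vertex 0.265 2.016 -1.361
endloop
endfacet
facet normal 0.751 0.573 -0.327
outer loop
vertex 0.696 1.929 -0.524
vertex 0.265 2.016 -1.361
vertex -0.229 3.509 0.118
endloop
endfacet
facet normal 0.751 0.573 -0.327
outer loop
vertex -0.229 3.509 0.118
vertex 0.265 2.016 -1.361
vertex -0.66 3.596 -0.719
endloop
endfacet
facet normal -0.477 0.814 0.330
outer loop
vertex -0.229 3.509 0.118
vertex -0.66 3.596 -0.719
vertex -1.182 2.99 0.021
endloop
endfacet
facet normal 0.477 -0.815 -0.330
outer loop
vertex 0.265 2.016 -1.361
vertex -0.258 1.41 -0.621
vertex -0.56 1.647 -1.641
endloop
endfacet
facet normal 0.112 0.430 -0.896
outer loop
vertex 0.265 2.016 -1.361
vertex -0.56 1.647 -1.641
vertex -0.66 3.596 -0.719
endloop
endfacet
facet normal 0.112 0.430 -0.896
outer loop
vertex -0.66 3.596 -0.719
vertex -0.56 1.647 -1.641
vertex -1.485 3.227 -0.999
endloop
endfacet
facet normal -0.477 0.815 0.331
outer loop
vertex -0.66 3.596 -0.719
vertex -1.485 3.227 -0.999
vertex -1.182 2.99 0.021
endloop
endfacet
facet normal 0.477 -0.814 -0.330
outer loop
vertex -0.56 1.647 -1.641
vertex -0.258 1.41 -0.621
vertex -1.157 1.099 -1.153
endloop
endfacet
facet normal -0.612 -0.037 -0.790
outer loop
vertex -0.56 1.647 -1.641
vertex -1.157 1.099 -1.153
vertex -1.485 3.227 -0.999
endloop
endfacet
facet normal -0.612 -0.037 -0.790
outer loop
vertex -1.485 3.227 -0.999
vertex -1.157 1.099 -1.153
vertex -2.082 2.679 -0.511
endloop
endfacet
facet normal -0.477 0.814 0.331
outer loop
vertex -1.485 3.227 -0.999
vertex -2.082 2.679 -0.511
vertex -1.182 2.99 0.021
endloop
endfacet
facet normal 0.477 -0.815 -0.330
outer loop
vertex -1.157 1.099 -1.153
vertex -0.258 1.41 -0.621
vertex -1.077 0.786 -0.264
endloop
endfacet
facet normal -0.875 -0.476 -0.089
outer loop
vertex -1.157 1.099 -1.153
vertex -1.077 0.786 -0.264
vertex -2.082 2.679 -0.511
endloop
endfacet
facet normal -0.875 -0.476 -0.089
outer loop
vertex -2.082 2.679 -0.511
vertex -1.077 0.786 -0.264
vertex -2.002 2.366 0.378
endloop
endfacet
facet normal -0.477 0.815 0.330
outer loop
vertex -2.082 2.679 -0.511
vertex -2.002 2.366 0.378
vertex -1.182 2.99 0.021
endloop
endfacet
facet normal 0.476 -0.815 -0.331
outer loop
vertex -1.077 0.786 -0.264
vertex -0.258 1.41 -0.621
vertex -0.38 0.942 0.356
endloop
endfacet
facet normal -0.479 -0.556 0.679
outer loop
vertex -1.077 0.786 -0.264
vertex -0.38 0.942 0.356
vertex -2.002 2.366 0.378
endloop
endfacet
facet normal -0.479 -0.556 0.679
outer loop
vertex -2.002 2.366 0.378
vertex -0.38 0.942 0.356
vertex -1.305 2.522 0.998
endloop
endfacet
facet normal -0.476 0.815 0.330
outer loop
vertex -2.002 2.366 0.378
vertex -1.305 2.522 0.998
vertex -1.182 2.99 0.021
endloop
endfacet
facet normal 0.477 -0.814 -0.331
outer loop
vertex -0.38 0.942 0.356
vertex -0.258 1.41 -0.621
vertex 0.409 1.451 0.24
endloop
endfacet
facet normal 0.278 -0.218 0.936
outer loop
vertex -0.38 0.942 0.356
vertex 0.409 1.451 0.24
vertex -1.305 2.522 0.998
endloop
endfacet
facet normal 0.278 -0.218 0.936
outer loop
vertex -1.305 2.522 0.998
vertex 0.409 1.451 0.24
vertex -0.516 3.031 0.882
endloop
endfacet
facet normal -0.477 0.815 0.330
outer loop
vertex -1.305 2.522 0.998
vertex -0.516 3.031 0.882
vertex -1.182 2.99 0.021
endloop
endfacet
facet normal 0.546 -0.446 -0.709
outer loop
vertex 1.317 -2.19 -2.214
vertex 0.412 -2.513 -2.708
vertex 0.969 -1.599 -2.854
endloop
endfacet
facet normal 0.232 0.774 0.589
outer loop
vertex 1.317 -2.19 -2.214
vertex 0.969 -1.599 -2.854
vertex -0.232 -1.987 -1.872
endloop
endfacet
facet normal 0.546 -0.446 -0.709
outer loop
vertex 0.969 -1.599 -2.854
vertex 0.412 -2.513 -2.708
vertex 0.202 -1.697 -3.383
endloop
endfacet
facet normal -0.211 0.969 0.126
outer loop
vertex 0.969 -1.599 -2.854
vertex 0.202 -1.697 -3.383
vertex -0.232 -1.987 -1.872
endloop
endfacet
facet normal 0.547 -0.445 -0.709
outer loop
vertex 0.202 -1.697 -3.383
vertex 0.412 -2.513 -2.708
vertex -0.406 -2.409 -3.405
endloop
endfacet
facet normal -0.756 0.648 -0.093
outer loop
vertex 0.202 -1.697 -3.383
vertex -0.406 -2.409 -3.405
vertex -0.232 -1.987 -1.872
endloop
endfacet
facet normal 0.547 -0.446 -0.708
outer loop
vertex -0.406 -2.409 -3.405
vertex 0.412 -2.513 -2.708
vertex -0.399 -3.199 -2.902
endloop
endfacet
facet normal -0.994 0.054 0.098
outer loop
vertex -0.406 -2.409 -3.405
vertex -0.399 -3.199 -2.902
vertex -0.232 -1.987 -1.872
endloop
endfacet
facet normal 0.546 -0.445 -0.709
outer loop
vertex -0.399 -3.199 -2.902
vertex 0.412 -2.513 -2.708
vertex 0.22 -3.473 -2.253
endloop
endfacet
facet normal -0.745 -0.369 0.555
outer loop
vertex -0.399 -3.199 -2.902
vertex 0.22 -3.473 -2.253
vertex -0.232 -1.987 -1.872
endloop
endfacet
facet normal 0.547 -0.445 -0.709
outer loop
vertex 0.22 -3.473 -2.253
vertex 0.412 -2.513 -2.708
vertex 0.983 -3.024 -1.947
endloop
endfacet
facet normal -0.198 -0.300 0.933
outer loop
vertex 0.22 -3.473 -2.253
vertex 0.983 -3.024 -1.947
vertex -0.232 -1.987 -1.872
endloop
endfacet
facet normal 0.546 -0.446 -0.709
outer loop
vertex 0.983 -3.024 -1.947
vertex 0.412 -2.513 -2.708
vertex 1.317 -2.19 -2.214
endloop
endfacet
facet normal 0.237 0.209 0.949
outer loop
vertex 0.983 -3.024 -1.947
vertex 1.317 -2.19 -2.214
vertex -0.232 -1.987 -1.872
endloop
endfacet

endsolid


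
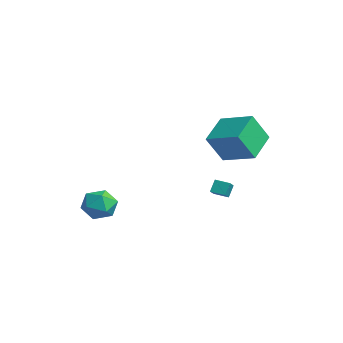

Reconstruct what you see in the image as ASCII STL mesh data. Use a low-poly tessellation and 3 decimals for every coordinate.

solid 
facet normal -0.538 0.718 0.442
outer loop
vertex 1.046 3.374 3.114
vertex 2.783 4.321 3.688
vertex 1.04 4.404 1.434
endloop
endfacet
facet normal -0.843 -0.460 -0.279
outer loop
vertex 2.137 2.939 0.532
vertex 1.046 3.374 3.114
vertex 1.04 4.404 1.434
endloop
endfacet
facet normal -0.538 0.718 0.442
outer loop
vertex 1.04 4.404 1.434
vertex 2.783 4.321 3.688
vertex 2.777 5.351 2.008
endloop
endfacet
facet normal -0.003 0.523 -0.853
outer loop
vertex 2.777 5.351 2.008
vertex 2.137 2.939 0.532
vertex 1.04 4.404 1.434
endloop
endfacet
facet normal 0.003 -0.523 0.853
outer loop
vertex 1.046 3.374 3.114
vertex 3.88 2.856 2.786
vertex 2.783 4.321 3.688
endloop
endfacet
facet normal -0.843 -0.460 -0.279
outer loop
vertex 2.143 1.909 2.212
vertex 1.046 3.374 3.114
vertex 2.137 2.939 0.532
endloop
endfacet
facet normal 0.003 -0.523 0.853
outer loop
vertex 2.143 1.909 2.212
vertex 3.88 2.856 2.786
vertex 1.046 3.374 3.114
endloop
endfacet
facet normal 0.843 0.460 0.279
outer loop
vertex 2.783 4.321 3.688
vertex 3.88 2.856 2.786
vertex 2.777 5.351 2.008
endloop
endfacet
facet normal -0.003 0.523 -0.853
outer loop
vertex 3.874 3.886 1.106
vertex 2.137 2.939 0.532
vertex 2.777 5.351 2.008
endloop
endfacet
facet normal 0.843 0.460 0.279
outer loop
vertex 2.777 5.351 2.008
vertex 3.88 2.856 2.786
vertex 3.874 3.886 1.106
endloop
endfacet
facet normal 0.538 -0.718 -0.442
outer loop
vertex 3.874 3.886 1.106
vertex 2.143 1.909 2.212
vertex 2.137 2.939 0.532
endloop
endfacet
facet normal 0.538 -0.718 -0.442
outer loop
vertex 3.88 2.856 2.786
vertex 2.143 1.909 2.212
vertex 3.874 3.886 1.106
endloop
endfacet
facet normal -0.088 0.921 0.381
outer loop
vertex -1.935 -1.611 -3.209
vertex -1.844 -2.024 -2.189
vertex -0.94 -1.71 -2.74
endloop
endfacet
facet normal 0.218 0.939 -0.264
outer loop
vertex -1.935 -1.611 -3.209
vertex -0.94 -1.71 -2.74
vertex -1.079 -1.977 -3.803
endloop
endfacet
facet normal -0.232 0.642 -0.731
outer loop
vertex -1.935 -1.611 -3.209
vertex -1.079 -1.977 -3.803
vertex -2.069 -2.455 -3.908
endloop
endfacet
facet normal -0.817 0.439 -0.374
outer loop
vertex -1.935 -1.611 -3.209
vertex -2.069 -2.455 -3.908
vertex -2.541 -2.484 -2.91
endloop
endfacet
facet normal -0.727 0.612 0.312
outer loop
vertex -1.935 -1.611 -3.209
vertex -2.541 -2.484 -2.91
vertex -1.844 -2.024 -2.189
endloop
endfacet
facet normal 0.808 0.538 -0.241
outer loop
vertex -1.079 -1.977 -3.803
vertex -0.94 -1.71 -2.74
vertex -0.459 -2.616 -3.15
endloop
endfacet
facet normal 0.313 0.508 0.803
outer loop
vertex -0.94 -1.71 -2.74
vertex -1.844 -2.024 -2.189
vertex -0.931 -2.645 -2.152
endloop
endfacet
facet normal -0.721 0.008 0.692
outer loop
vertex -1.844 -2.024 -2.189
vertex -2.541 -2.484 -2.91
vertex -1.921 -3.123 -2.257
endloop
endfacet
facet normal -0.867 -0.271 -0.418
outer loop
vertex -2.541 -2.484 -2.91
vertex -2.069 -2.455 -3.908
vertex -2.06 -3.39 -3.32
endloop
endfacet
facet normal 0.078 0.056 -0.995
outer loop
vertex -2.069 -2.455 -3.908
vertex -1.079 -1.977 -3.803
vertex -1.156 -3.076 -3.871
endloop
endfacet
facet normal 0.817 -0.439 0.374
outer loop
vertex -1.065 -3.489 -2.851
vertex -0.459 -2.616 -3.15
vertex -0.931 -2.645 -2.152
endloop
endfacet
facet normal 0.232 -0.642 0.731
outer loop
vertex -1.065 -3.489 -2.851
vertex -0.931 -2.645 -2.152
vertex -1.921 -3.123 -2.257
endloop
endfacet
facet normal -0.218 -0.939 0.264
outer loop
vertex -1.065 -3.489 -2.851
vertex -1.921 -3.123 -2.257
vertex -2.06 -3.39 -3.32
endloop
endfacet
facet normal 0.088 -0.921 -0.381
outer loop
vertex -1.065 -3.489 -2.851
vertex -2.06 -3.39 -3.32
vertex -1.156 -3.076 -3.871
endloop
endfacet
facet normal 0.727 -0.612 -0.312
outer loop
vertex -1.065 -3.489 -2.851
vertex -1.156 -3.076 -3.871
vertex -0.459 -2.616 -3.15
endloop
endfacet
facet normal 0.867 0.271 0.418
outer loop
vertex -0.931 -2.645 -2.152
vertex -0.459 -2.616 -3.15
vertex -0.94 -1.71 -2.74
endloop
endfacet
facet normal -0.078 -0.056 0.995
outer loop
vertex -1.921 -3.123 -2.257
vertex -0.931 -2.645 -2.152
vertex -1.844 -2.024 -2.189
endloop
endfacet
facet normal -0.808 -0.538 0.241
outer loop
vertex -2.06 -3.39 -3.32
vertex -1.921 -3.123 -2.257
vertex -2.541 -2.484 -2.91
endloop
endfacet
facet normal -0.313 -0.508 -0.803
outer loop
vertex -1.156 -3.076 -3.871
vertex -2.06 -3.39 -3.32
vertex -2.069 -2.455 -3.908
endloop
endfacet
facet normal 0.721 -0.008 -0.692
outer loop
vertex -0.459 -2.616 -3.15
vertex -1.156 -3.076 -3.871
vertex -1.079 -1.977 -3.803
endloop
endfacet
facet normal -0.689 0.546 -0.477
outer loop
vertex 1.922 2.797 -1.105
vertex 2.5 3.385 -1.267
vertex 2.114 2.41 -1.825
endloop
endfacet
facet normal -0.688 -0.700 0.193
outer loop
vertex 2.94 1.755 -1.253
vertex 1.922 2.797 -1.105
vertex 2.114 2.41 -1.825
endloop
endfacet
facet normal -0.690 0.546 -0.476
outer loop
vertex 2.114 2.41 -1.825
vertex 2.5 3.385 -1.267
vertex 2.691 2.998 -1.987
endloop
endfacet
facet normal 0.229 -0.461 -0.858
outer loop
vertex 2.691 2.998 -1.987
vertex 2.94 1.755 -1.253
vertex 2.114 2.41 -1.825
endloop
endfacet
facet normal -0.228 0.461 0.858
outer loop
vertex 1.922 2.797 -1.105
vertex 3.326 2.73 -0.695
vertex 2.5 3.385 -1.267
endloop
endfacet
facet normal -0.688 -0.700 0.194
outer loop
vertex 2.749 2.142 -0.533
vertex 1.922 2.797 -1.105
vertex 2.94 1.755 -1.253
endloop
endfacet
facet normal -0.228 0.461 0.858
outer loop
vertex 2.749 2.142 -0.533
vertex 3.326 2.73 -0.695
vertex 1.922 2.797 -1.105
endloop
endfacet
facet normal 0.688 0.699 -0.193
outer loop
vertex 2.5 3.385 -1.267
vertex 3.326 2.73 -0.695
vertex 2.691 2.998 -1.987
endloop
endfacet
facet normal 0.228 -0.461 -0.858
outer loop
vertex 3.518 2.343 -1.415
vertex 2.94 1.755 -1.253
vertex 2.691 2.998 -1.987
endloop
endfacet
facet normal 0.688 0.700 -0.193
outer loop
vertex 2.691 2.998 -1.987
vertex 3.326 2.73 -0.695
vertex 3.518 2.343 -1.415
endloop
endfacet
facet normal 0.689 -0.546 0.476
outer loop
vertex 3.518 2.343 -1.415
vertex 2.749 2.142 -0.533
vertex 2.94 1.755 -1.253
endloop
endfacet
facet normal 0.689 -0.545 0.477
outer loop
vertex 3.326 2.73 -0.695
vertex 2.749 2.142 -0.533
vertex 3.518 2.343 -1.415
endloop
endfacet

endsolid


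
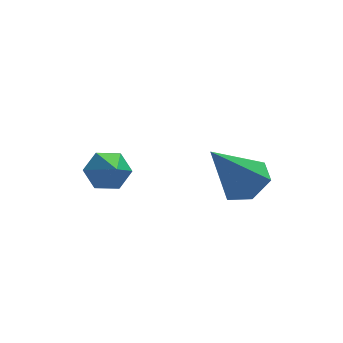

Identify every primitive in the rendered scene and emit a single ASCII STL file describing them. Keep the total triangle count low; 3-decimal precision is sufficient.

solid 
facet normal 0.028 0.806 -0.591
outer loop
vertex 0.57 0.567 -4.089
vertex -0.01 0.641 -4.015
vertex 0.37 0.899 -3.645
endloop
endfacet
facet normal 0.877 -0.100 0.470
outer loop
vertex 0.57 0.567 -4.089
vertex 0.37 0.899 -3.645
vertex -0.05 -0.521 -3.165
endloop
endfacet
facet normal 0.027 0.807 -0.590
outer loop
vertex 0.37 0.899 -3.645
vertex -0.01 0.641 -4.015
vertex -0.211 0.973 -3.57
endloop
endfacet
facet normal 0.157 0.274 0.949
outer loop
vertex 0.37 0.899 -3.645
vertex -0.211 0.973 -3.57
vertex -0.05 -0.521 -3.165
endloop
endfacet
facet normal 0.027 0.807 -0.590
outer loop
vertex -0.211 0.973 -3.57
vertex -0.01 0.641 -4.015
vertex -0.591 0.715 -3.94
endloop
endfacet
facet normal -0.729 0.105 0.676
outer loop
vertex -0.211 0.973 -3.57
vertex -0.591 0.715 -3.94
vertex -0.05 -0.521 -3.165
endloop
endfacet
facet normal 0.027 0.807 -0.590
outer loop
vertex -0.591 0.715 -3.94
vertex -0.01 0.641 -4.015
vertex -0.391 0.383 -4.385
endloop
endfacet
facet normal -0.895 -0.439 -0.075
outer loop
vertex -0.591 0.715 -3.94
vertex -0.391 0.383 -4.385
vertex -0.05 -0.521 -3.165
endloop
endfacet
facet normal 0.027 0.807 -0.590
outer loop
vertex -0.391 0.383 -4.385
vertex -0.01 0.641 -4.015
vertex 0.19 0.309 -4.46
endloop
endfacet
facet normal -0.175 -0.814 -0.554
outer loop
vertex -0.391 0.383 -4.385
vertex 0.19 0.309 -4.46
vertex -0.05 -0.521 -3.165
endloop
endfacet
facet normal 0.028 0.807 -0.590
outer loop
vertex 0.19 0.309 -4.46
vertex -0.01 0.641 -4.015
vertex 0.57 0.567 -4.089
endloop
endfacet
facet normal 0.712 -0.644 -0.281
outer loop
vertex 0.19 0.309 -4.46
vertex 0.57 0.567 -4.089
vertex -0.05 -0.521 -3.165
endloop
endfacet
facet normal 0.565 0.126 -0.815
outer loop
vertex 3.275 -1.171 -3.098
vertex 2.766 -1.4 -3.486
vertex 2.816 -0.736 -3.349
endloop
endfacet
facet normal 0.252 0.669 0.699
outer loop
vertex 3.275 -1.171 -3.098
vertex 2.816 -0.736 -3.349
vertex 1.854 -1.6 -2.174
endloop
endfacet
facet normal 0.566 0.125 -0.815
outer loop
vertex 2.816 -0.736 -3.349
vertex 2.766 -1.4 -3.486
vertex 2.307 -0.965 -3.738
endloop
endfacet
facet normal -0.519 0.834 0.188
outer loop
vertex 2.816 -0.736 -3.349
vertex 2.307 -0.965 -3.738
vertex 1.854 -1.6 -2.174
endloop
endfacet
facet normal 0.566 0.124 -0.815
outer loop
vertex 2.307 -0.965 -3.738
vertex 2.766 -1.4 -3.486
vertex 2.257 -1.629 -3.874
endloop
endfacet
facet normal -0.966 0.120 -0.231
outer loop
vertex 2.307 -0.965 -3.738
vertex 2.257 -1.629 -3.874
vertex 1.854 -1.6 -2.174
endloop
endfacet
facet normal 0.565 0.125 -0.815
outer loop
vertex 2.257 -1.629 -3.874
vertex 2.766 -1.4 -3.486
vertex 2.715 -2.064 -3.623
endloop
endfacet
facet normal -0.641 -0.755 -0.139
outer loop
vertex 2.257 -1.629 -3.874
vertex 2.715 -2.064 -3.623
vertex 1.854 -1.6 -2.174
endloop
endfacet
facet normal 0.567 0.125 -0.815
outer loop
vertex 2.715 -2.064 -3.623
vertex 2.766 -1.4 -3.486
vertex 3.224 -1.835 -3.234
endloop
endfacet
facet normal 0.130 -0.919 0.371
outer loop
vertex 2.715 -2.064 -3.623
vertex 3.224 -1.835 -3.234
vertex 1.854 -1.6 -2.174
endloop
endfacet
facet normal 0.566 0.124 -0.815
outer loop
vertex 3.224 -1.835 -3.234
vertex 2.766 -1.4 -3.486
vertex 3.275 -1.171 -3.098
endloop
endfacet
facet normal 0.576 -0.206 0.791
outer loop
vertex 3.224 -1.835 -3.234
vertex 3.275 -1.171 -3.098
vertex 1.854 -1.6 -2.174
endloop
endfacet

endsolid


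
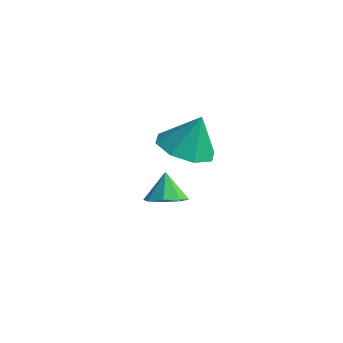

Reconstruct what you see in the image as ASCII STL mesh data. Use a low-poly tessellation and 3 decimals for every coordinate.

solid 
facet normal -0.216 -0.303 -0.928
outer loop
vertex -0.703 -0.61 1.118
vertex -1.712 -0.767 1.404
vertex -1.163 0.05 1.01
endloop
endfacet
facet normal 0.784 0.582 0.217
outer loop
vertex -0.703 -0.61 1.118
vertex -1.163 0.05 1.01
vertex -1.388 -0.313 2.796
endloop
endfacet
facet normal -0.215 -0.303 -0.928
outer loop
vertex -1.163 0.05 1.01
vertex -1.712 -0.767 1.404
vertex -1.944 0.231 1.132
endloop
endfacet
facet normal 0.253 0.941 0.223
outer loop
vertex -1.163 0.05 1.01
vertex -1.944 0.231 1.132
vertex -1.388 -0.313 2.796
endloop
endfacet
facet normal -0.216 -0.303 -0.928
outer loop
vertex -1.944 0.231 1.132
vertex -1.712 -0.767 1.404
vertex -2.589 -0.172 1.414
endloop
endfacet
facet normal -0.356 0.847 0.396
outer loop
vertex -1.944 0.231 1.132
vertex -2.589 -0.172 1.414
vertex -1.388 -0.313 2.796
endloop
endfacet
facet normal -0.216 -0.303 -0.928
outer loop
vertex -2.589 -0.172 1.414
vertex -1.712 -0.767 1.404
vertex -2.721 -0.923 1.69
endloop
endfacet
facet normal -0.688 0.354 0.634
outer loop
vertex -2.589 -0.172 1.414
vertex -2.721 -0.923 1.69
vertex -1.388 -0.313 2.796
endloop
endfacet
facet normal -0.216 -0.303 -0.928
outer loop
vertex -2.721 -0.923 1.69
vertex -1.712 -0.767 1.404
vertex -2.261 -1.583 1.798
endloop
endfacet
facet normal -0.548 -0.251 0.798
outer loop
vertex -2.721 -0.923 1.69
vertex -2.261 -1.583 1.798
vertex -1.388 -0.313 2.796
endloop
endfacet
facet normal -0.217 -0.302 -0.928
outer loop
vertex -2.261 -1.583 1.798
vertex -1.712 -0.767 1.404
vertex -1.48 -1.765 1.675
endloop
endfacet
facet normal -0.017 -0.610 0.792
outer loop
vertex -2.261 -1.583 1.798
vertex -1.48 -1.765 1.675
vertex -1.388 -0.313 2.796
endloop
endfacet
facet normal -0.217 -0.302 -0.928
outer loop
vertex -1.48 -1.765 1.675
vertex -1.712 -0.767 1.404
vertex -0.835 -1.362 1.393
endloop
endfacet
facet normal 0.593 -0.515 0.619
outer loop
vertex -1.48 -1.765 1.675
vertex -0.835 -1.362 1.393
vertex -1.388 -0.313 2.796
endloop
endfacet
facet normal -0.216 -0.302 -0.929
outer loop
vertex -0.835 -1.362 1.393
vertex -1.712 -0.767 1.404
vertex -0.703 -0.61 1.118
endloop
endfacet
facet normal 0.924 -0.023 0.381
outer loop
vertex -0.835 -1.362 1.393
vertex -0.703 -0.61 1.118
vertex -1.388 -0.313 2.796
endloop
endfacet
facet normal 0.340 -0.356 -0.870
outer loop
vertex -2.522 -0.049 -2.033
vertex -3.233 0.034 -2.345
vertex -2.601 0.487 -2.283
endloop
endfacet
facet normal 0.611 0.407 0.679
outer loop
vertex -2.522 -0.049 -2.033
vertex -2.601 0.487 -2.283
vertex -3.627 0.446 -1.335
endloop
endfacet
facet normal 0.340 -0.355 -0.871
outer loop
vertex -2.601 0.487 -2.283
vertex -3.233 0.034 -2.345
vertex -3.049 0.759 -2.569
endloop
endfacet
facet normal 0.302 0.881 0.365
outer loop
vertex -2.601 0.487 -2.283
vertex -3.049 0.759 -2.569
vertex -3.627 0.446 -1.335
endloop
endfacet
facet normal 0.340 -0.355 -0.871
outer loop
vertex -3.049 0.759 -2.569
vertex -3.233 0.034 -2.345
vertex -3.605 0.605 -2.723
endloop
endfacet
facet normal -0.292 0.951 0.104
outer loop
vertex -3.049 0.759 -2.569
vertex -3.605 0.605 -2.723
vertex -3.627 0.446 -1.335
endloop
endfacet
facet normal 0.341 -0.354 -0.871
outer loop
vertex -3.605 0.605 -2.723
vertex -3.233 0.034 -2.345
vertex -3.943 0.118 -2.657
endloop
endfacet
facet normal -0.817 0.574 0.053
outer loop
vertex -3.605 0.605 -2.723
vertex -3.943 0.118 -2.657
vertex -3.627 0.446 -1.335
endloop
endfacet
facet normal 0.341 -0.355 -0.871
outer loop
vertex -3.943 0.118 -2.657
vertex -3.233 0.034 -2.345
vertex -3.864 -0.419 -2.407
endloop
endfacet
facet normal -0.970 -0.031 0.240
outer loop
vertex -3.943 0.118 -2.657
vertex -3.864 -0.419 -2.407
vertex -3.627 0.446 -1.335
endloop
endfacet
facet normal 0.341 -0.355 -0.870
outer loop
vertex -3.864 -0.419 -2.407
vertex -3.233 0.034 -2.345
vertex -3.416 -0.69 -2.121
endloop
endfacet
facet normal -0.660 -0.506 0.555
outer loop
vertex -3.864 -0.419 -2.407
vertex -3.416 -0.69 -2.121
vertex -3.627 0.446 -1.335
endloop
endfacet
facet normal 0.339 -0.355 -0.871
outer loop
vertex -3.416 -0.69 -2.121
vertex -3.233 0.034 -2.345
vertex -2.86 -0.537 -1.967
endloop
endfacet
facet normal -0.067 -0.576 0.815
outer loop
vertex -3.416 -0.69 -2.121
vertex -2.86 -0.537 -1.967
vertex -3.627 0.446 -1.335
endloop
endfacet
facet normal 0.341 -0.354 -0.871
outer loop
vertex -2.86 -0.537 -1.967
vertex -3.233 0.034 -2.345
vertex -2.522 -0.049 -2.033
endloop
endfacet
facet normal 0.458 -0.200 0.866
outer loop
vertex -2.86 -0.537 -1.967
vertex -2.522 -0.049 -2.033
vertex -3.627 0.446 -1.335
endloop
endfacet

endsolid


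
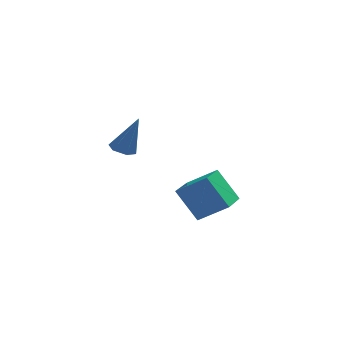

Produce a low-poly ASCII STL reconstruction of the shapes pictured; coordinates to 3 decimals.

solid 
facet normal -0.508 0.239 0.828
outer loop
vertex 2.529 2.605 -2.08
vertex 3.088 4.534 -2.293
vertex 1.02 2.929 -3.1
endloop
endfacet
facet normal -0.276 -0.955 0.105
outer loop
vertex 2.092 2.426 -4.847
vertex 2.529 2.605 -2.08
vertex 1.02 2.929 -3.1
endloop
endfacet
facet normal -0.508 0.238 0.828
outer loop
vertex 1.02 2.929 -3.1
vertex 3.088 4.534 -2.293
vertex 1.579 4.859 -3.313
endloop
endfacet
facet normal -0.816 0.175 -0.551
outer loop
vertex 1.579 4.859 -3.313
vertex 2.092 2.426 -4.847
vertex 1.02 2.929 -3.1
endloop
endfacet
facet normal 0.816 -0.176 0.551
outer loop
vertex 2.529 2.605 -2.08
vertex 4.16 4.031 -4.04
vertex 3.088 4.534 -2.293
endloop
endfacet
facet normal -0.277 -0.955 0.106
outer loop
vertex 3.601 2.101 -3.827
vertex 2.529 2.605 -2.08
vertex 2.092 2.426 -4.847
endloop
endfacet
facet normal 0.816 -0.175 0.551
outer loop
vertex 3.601 2.101 -3.827
vertex 4.16 4.031 -4.04
vertex 2.529 2.605 -2.08
endloop
endfacet
facet normal 0.277 0.955 -0.105
outer loop
vertex 3.088 4.534 -2.293
vertex 4.16 4.031 -4.04
vertex 1.579 4.859 -3.313
endloop
endfacet
facet normal -0.816 0.176 -0.551
outer loop
vertex 2.651 4.355 -5.06
vertex 2.092 2.426 -4.847
vertex 1.579 4.859 -3.313
endloop
endfacet
facet normal 0.277 0.955 -0.106
outer loop
vertex 1.579 4.859 -3.313
vertex 4.16 4.031 -4.04
vertex 2.651 4.355 -5.06
endloop
endfacet
facet normal 0.508 -0.239 -0.828
outer loop
vertex 2.651 4.355 -5.06
vertex 3.601 2.101 -3.827
vertex 2.092 2.426 -4.847
endloop
endfacet
facet normal 0.508 -0.239 -0.828
outer loop
vertex 4.16 4.031 -4.04
vertex 3.601 2.101 -3.827
vertex 2.651 4.355 -5.06
endloop
endfacet
facet normal -0.362 0.037 -0.932
outer loop
vertex -0.996 0.09 0.792
vertex -1.414 -0.44 0.933
vertex -1.628 0.207 1.042
endloop
endfacet
facet normal 0.263 0.938 0.227
outer loop
vertex -0.996 0.09 0.792
vertex -1.628 0.207 1.042
vertex -0.646 -0.52 2.907
endloop
endfacet
facet normal -0.362 0.037 -0.932
outer loop
vertex -1.628 0.207 1.042
vertex -1.414 -0.44 0.933
vertex -2.046 -0.323 1.183
endloop
endfacet
facet normal -0.583 0.604 0.543
outer loop
vertex -1.628 0.207 1.042
vertex -2.046 -0.323 1.183
vertex -0.646 -0.52 2.907
endloop
endfacet
facet normal -0.362 0.037 -0.932
outer loop
vertex -2.046 -0.323 1.183
vertex -1.414 -0.44 0.933
vertex -1.832 -0.97 1.074
endloop
endfacet
facet normal -0.748 -0.343 0.568
outer loop
vertex -2.046 -0.323 1.183
vertex -1.832 -0.97 1.074
vertex -0.646 -0.52 2.907
endloop
endfacet
facet normal -0.363 0.038 -0.931
outer loop
vertex -1.832 -0.97 1.074
vertex -1.414 -0.44 0.933
vertex -1.2 -1.087 0.823
endloop
endfacet
facet normal -0.067 -0.958 0.278
outer loop
vertex -1.832 -0.97 1.074
vertex -1.2 -1.087 0.823
vertex -0.646 -0.52 2.907
endloop
endfacet
facet normal -0.363 0.038 -0.931
outer loop
vertex -1.2 -1.087 0.823
vertex -1.414 -0.44 0.933
vertex -0.782 -0.556 0.682
endloop
endfacet
facet normal 0.780 -0.624 -0.038
outer loop
vertex -1.2 -1.087 0.823
vertex -0.782 -0.556 0.682
vertex -0.646 -0.52 2.907
endloop
endfacet
facet normal -0.363 0.038 -0.931
outer loop
vertex -0.782 -0.556 0.682
vertex -1.414 -0.44 0.933
vertex -0.996 0.09 0.792
endloop
endfacet
facet normal 0.944 0.323 -0.063
outer loop
vertex -0.782 -0.556 0.682
vertex -0.996 0.09 0.792
vertex -0.646 -0.52 2.907
endloop
endfacet

endsolid


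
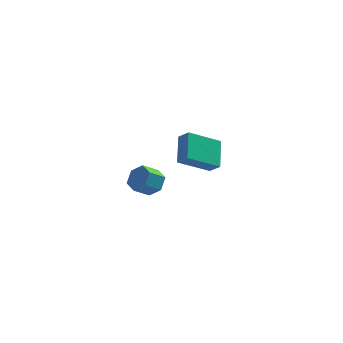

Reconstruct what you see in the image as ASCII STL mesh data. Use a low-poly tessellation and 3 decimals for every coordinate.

solid 
facet normal 0.649 0.509 -0.566
outer loop
vertex 0.121 -3.666 2.215
vertex -0.466 -3.49 1.7
vertex -0.314 -3.001 2.314
endloop
endfacet
facet normal 0.533 0.227 0.815
outer loop
vertex 0.121 -3.666 2.215
vertex -0.314 -3.001 2.314
vertex -0.567 -4.205 2.815
endloop
endfacet
facet normal 0.534 0.227 0.815
outer loop
vertex -0.567 -4.205 2.815
vertex -0.314 -3.001 2.314
vertex -1.001 -3.54 2.914
endloop
endfacet
facet normal -0.649 -0.508 0.567
outer loop
vertex -0.567 -4.205 2.815
vertex -1.001 -3.54 2.914
vertex -1.154 -4.03 2.3
endloop
endfacet
facet normal 0.648 0.509 -0.566
outer loop
vertex -0.314 -3.001 2.314
vertex -0.466 -3.49 1.7
vertex -0.901 -2.826 1.799
endloop
endfacet
facet normal -0.204 0.833 0.515
outer loop
vertex -0.314 -3.001 2.314
vertex -0.901 -2.826 1.799
vertex -1.001 -3.54 2.914
endloop
endfacet
facet normal -0.203 0.833 0.515
outer loop
vertex -1.001 -3.54 2.914
vertex -0.901 -2.826 1.799
vertex -1.588 -3.365 2.4
endloop
endfacet
facet normal -0.648 -0.508 0.567
outer loop
vertex -1.001 -3.54 2.914
vertex -1.588 -3.365 2.4
vertex -1.154 -4.03 2.3
endloop
endfacet
facet normal 0.648 0.509 -0.566
outer loop
vertex -0.901 -2.826 1.799
vertex -0.466 -3.49 1.7
vertex -1.053 -3.315 1.185
endloop
endfacet
facet normal -0.737 0.605 -0.300
outer loop
vertex -0.901 -2.826 1.799
vertex -1.053 -3.315 1.185
vertex -1.588 -3.365 2.4
endloop
endfacet
facet normal -0.736 0.607 -0.299
outer loop
vertex -1.588 -3.365 2.4
vertex -1.053 -3.315 1.185
vertex -1.741 -3.854 1.785
endloop
endfacet
facet normal -0.649 -0.509 0.566
outer loop
vertex -1.588 -3.365 2.4
vertex -1.741 -3.854 1.785
vertex -1.154 -4.03 2.3
endloop
endfacet
facet normal 0.649 0.508 -0.567
outer loop
vertex -1.053 -3.315 1.185
vertex -0.466 -3.49 1.7
vertex -0.619 -3.98 1.086
endloop
endfacet
facet normal -0.533 -0.227 -0.815
outer loop
vertex -1.053 -3.315 1.185
vertex -0.619 -3.98 1.086
vertex -1.741 -3.854 1.785
endloop
endfacet
facet normal -0.533 -0.227 -0.815
outer loop
vertex -1.741 -3.854 1.785
vertex -0.619 -3.98 1.086
vertex -1.306 -4.519 1.686
endloop
endfacet
facet normal -0.649 -0.509 0.566
outer loop
vertex -1.741 -3.854 1.785
vertex -1.306 -4.519 1.686
vertex -1.154 -4.03 2.3
endloop
endfacet
facet normal 0.648 0.508 -0.567
outer loop
vertex -0.619 -3.98 1.086
vertex -0.466 -3.49 1.7
vertex -0.032 -4.155 1.6
endloop
endfacet
facet normal 0.203 -0.833 -0.515
outer loop
vertex -0.619 -3.98 1.086
vertex -0.032 -4.155 1.6
vertex -1.306 -4.519 1.686
endloop
endfacet
facet normal 0.203 -0.833 -0.515
outer loop
vertex -1.306 -4.519 1.686
vertex -0.032 -4.155 1.6
vertex -0.719 -4.694 2.201
endloop
endfacet
facet normal -0.648 -0.509 0.566
outer loop
vertex -1.306 -4.519 1.686
vertex -0.719 -4.694 2.201
vertex -1.154 -4.03 2.3
endloop
endfacet
facet normal 0.649 0.509 -0.566
outer loop
vertex -0.032 -4.155 1.6
vertex -0.466 -3.49 1.7
vertex 0.121 -3.666 2.215
endloop
endfacet
facet normal 0.737 -0.606 0.299
outer loop
vertex -0.032 -4.155 1.6
vertex 0.121 -3.666 2.215
vertex -0.719 -4.694 2.201
endloop
endfacet
facet normal 0.737 -0.606 0.300
outer loop
vertex -0.719 -4.694 2.201
vertex 0.121 -3.666 2.215
vertex -0.567 -4.205 2.815
endloop
endfacet
facet normal -0.648 -0.509 0.566
outer loop
vertex -0.719 -4.694 2.201
vertex -0.567 -4.205 2.815
vertex -1.154 -4.03 2.3
endloop
endfacet
facet normal -0.757 -0.430 0.491
outer loop
vertex 0.544 2.46 2.113
vertex -0.028 2.834 1.559
vertex 0.657 1.003 1.012
endloop
endfacet
facet normal 0.650 -0.426 0.630
outer loop
vertex 2.248 1.906 -0.019
vertex 0.544 2.46 2.113
vertex 0.657 1.003 1.012
endloop
endfacet
facet normal -0.758 -0.430 0.491
outer loop
vertex 0.657 1.003 1.012
vertex -0.028 2.834 1.559
vertex 0.085 1.378 0.457
endloop
endfacet
facet normal 0.062 -0.796 -0.602
outer loop
vertex 0.085 1.378 0.457
vertex 2.248 1.906 -0.019
vertex 0.657 1.003 1.012
endloop
endfacet
facet normal -0.062 0.796 0.602
outer loop
vertex 0.544 2.46 2.113
vertex 1.563 3.737 0.528
vertex -0.028 2.834 1.559
endloop
endfacet
facet normal 0.649 -0.426 0.630
outer loop
vertex 2.135 3.362 1.083
vertex 0.544 2.46 2.113
vertex 2.248 1.906 -0.019
endloop
endfacet
facet normal -0.062 0.796 0.602
outer loop
vertex 2.135 3.362 1.083
vertex 1.563 3.737 0.528
vertex 0.544 2.46 2.113
endloop
endfacet
facet normal -0.650 0.426 -0.630
outer loop
vertex -0.028 2.834 1.559
vertex 1.563 3.737 0.528
vertex 0.085 1.378 0.457
endloop
endfacet
facet normal 0.062 -0.796 -0.602
outer loop
vertex 1.676 2.28 -0.573
vertex 2.248 1.906 -0.019
vertex 0.085 1.378 0.457
endloop
endfacet
facet normal -0.649 0.426 -0.630
outer loop
vertex 0.085 1.378 0.457
vertex 1.563 3.737 0.528
vertex 1.676 2.28 -0.573
endloop
endfacet
facet normal 0.757 0.431 -0.491
outer loop
vertex 1.676 2.28 -0.573
vertex 2.135 3.362 1.083
vertex 2.248 1.906 -0.019
endloop
endfacet
facet normal 0.758 0.430 -0.491
outer loop
vertex 1.563 3.737 0.528
vertex 2.135 3.362 1.083
vertex 1.676 2.28 -0.573
endloop
endfacet

endsolid


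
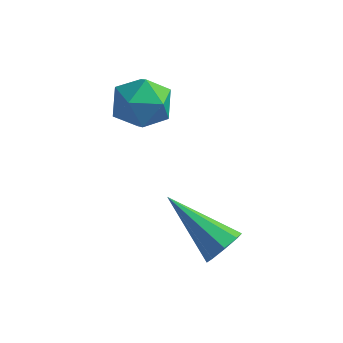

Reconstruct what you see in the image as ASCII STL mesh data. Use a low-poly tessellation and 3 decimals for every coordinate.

solid 
facet normal -0.466 0.815 -0.344
outer loop
vertex -1.914 -0.453 1.076
vertex -2.685 -0.84 1.204
vertex -2.324 -0.365 1.841
endloop
endfacet
facet normal 0.152 0.988 -0.032
outer loop
vertex -1.914 -0.453 1.076
vertex -2.324 -0.365 1.841
vertex -1.462 -0.498 1.821
endloop
endfacet
facet normal 0.674 0.639 -0.370
outer loop
vertex -1.914 -0.453 1.076
vertex -1.462 -0.498 1.821
vertex -1.29 -1.055 1.172
endloop
endfacet
facet normal 0.379 0.251 -0.890
outer loop
vertex -1.914 -0.453 1.076
vertex -1.29 -1.055 1.172
vertex -2.046 -1.267 0.79
endloop
endfacet
facet normal -0.326 0.360 -0.874
outer loop
vertex -1.914 -0.453 1.076
vertex -2.046 -1.267 0.79
vertex -2.685 -0.84 1.204
endloop
endfacet
facet normal 0.131 0.755 0.642
outer loop
vertex -1.462 -0.498 1.821
vertex -2.324 -0.365 1.841
vertex -1.954 -0.913 2.41
endloop
endfacet
facet normal -0.869 0.475 0.138
outer loop
vertex -2.324 -0.365 1.841
vertex -2.685 -0.84 1.204
vertex -2.71 -1.125 2.028
endloop
endfacet
facet normal -0.642 -0.262 -0.721
outer loop
vertex -2.685 -0.84 1.204
vertex -2.046 -1.267 0.79
vertex -2.538 -1.682 1.379
endloop
endfacet
facet normal 0.500 -0.438 -0.747
outer loop
vertex -2.046 -1.267 0.79
vertex -1.29 -1.055 1.172
vertex -1.676 -1.815 1.359
endloop
endfacet
facet normal 0.977 0.190 0.096
outer loop
vertex -1.29 -1.055 1.172
vertex -1.462 -0.498 1.821
vertex -1.315 -1.34 1.996
endloop
endfacet
facet normal -0.379 -0.251 0.890
outer loop
vertex -2.086 -1.727 2.124
vertex -1.954 -0.913 2.41
vertex -2.71 -1.125 2.028
endloop
endfacet
facet normal -0.674 -0.639 0.370
outer loop
vertex -2.086 -1.727 2.124
vertex -2.71 -1.125 2.028
vertex -2.538 -1.682 1.379
endloop
endfacet
facet normal -0.152 -0.988 0.032
outer loop
vertex -2.086 -1.727 2.124
vertex -2.538 -1.682 1.379
vertex -1.676 -1.815 1.359
endloop
endfacet
facet normal 0.466 -0.815 0.344
outer loop
vertex -2.086 -1.727 2.124
vertex -1.676 -1.815 1.359
vertex -1.315 -1.34 1.996
endloop
endfacet
facet normal 0.326 -0.360 0.874
outer loop
vertex -2.086 -1.727 2.124
vertex -1.315 -1.34 1.996
vertex -1.954 -0.913 2.41
endloop
endfacet
facet normal -0.500 0.438 0.747
outer loop
vertex -2.71 -1.125 2.028
vertex -1.954 -0.913 2.41
vertex -2.324 -0.365 1.841
endloop
endfacet
facet normal -0.977 -0.190 -0.096
outer loop
vertex -2.538 -1.682 1.379
vertex -2.71 -1.125 2.028
vertex -2.685 -0.84 1.204
endloop
endfacet
facet normal -0.131 -0.755 -0.642
outer loop
vertex -1.676 -1.815 1.359
vertex -2.538 -1.682 1.379
vertex -2.046 -1.267 0.79
endloop
endfacet
facet normal 0.869 -0.475 -0.138
outer loop
vertex -1.315 -1.34 1.996
vertex -1.676 -1.815 1.359
vertex -1.29 -1.055 1.172
endloop
endfacet
facet normal 0.642 0.262 0.721
outer loop
vertex -1.954 -0.913 2.41
vertex -1.315 -1.34 1.996
vertex -1.462 -0.498 1.821
endloop
endfacet
facet normal 0.834 -0.220 -0.506
outer loop
vertex 1.399 -2.957 -0.755
vertex 1.114 -3.391 -1.036
vertex 1.204 -2.817 -1.137
endloop
endfacet
facet normal 0.113 0.950 0.291
outer loop
vertex 1.399 -2.957 -0.755
vertex 1.204 -2.817 -1.137
vertex -0.554 -2.949 -0.024
endloop
endfacet
facet normal 0.834 -0.220 -0.505
outer loop
vertex 1.204 -2.817 -1.137
vertex 1.114 -3.391 -1.036
vertex 0.957 -3.012 -1.46
endloop
endfacet
facet normal -0.278 0.902 -0.332
outer loop
vertex 1.204 -2.817 -1.137
vertex 0.957 -3.012 -1.46
vertex -0.554 -2.949 -0.024
endloop
endfacet
facet normal 0.834 -0.220 -0.506
outer loop
vertex 0.957 -3.012 -1.46
vertex 1.114 -3.391 -1.036
vertex 0.801 -3.43 -1.535
endloop
endfacet
facet normal -0.635 0.360 -0.684
outer loop
vertex 0.957 -3.012 -1.46
vertex 0.801 -3.43 -1.535
vertex -0.554 -2.949 -0.024
endloop
endfacet
facet normal 0.834 -0.221 -0.506
outer loop
vertex 0.801 -3.43 -1.535
vertex 1.114 -3.391 -1.036
vertex 0.829 -3.824 -1.317
endloop
endfacet
facet normal -0.748 -0.361 -0.556
outer loop
vertex 0.801 -3.43 -1.535
vertex 0.829 -3.824 -1.317
vertex -0.554 -2.949 -0.024
endloop
endfacet
facet normal 0.834 -0.222 -0.504
outer loop
vertex 0.829 -3.824 -1.317
vertex 1.114 -3.391 -1.036
vertex 1.023 -3.965 -0.934
endloop
endfacet
facet normal -0.552 -0.833 -0.027
outer loop
vertex 0.829 -3.824 -1.317
vertex 1.023 -3.965 -0.934
vertex -0.554 -2.949 -0.024
endloop
endfacet
facet normal 0.834 -0.222 -0.505
outer loop
vertex 1.023 -3.965 -0.934
vertex 1.114 -3.391 -1.036
vertex 1.271 -3.769 -0.611
endloop
endfacet
facet normal -0.160 -0.785 0.599
outer loop
vertex 1.023 -3.965 -0.934
vertex 1.271 -3.769 -0.611
vertex -0.554 -2.949 -0.024
endloop
endfacet
facet normal 0.834 -0.222 -0.506
outer loop
vertex 1.271 -3.769 -0.611
vertex 1.114 -3.391 -1.036
vertex 1.427 -3.352 -0.537
endloop
endfacet
facet normal 0.197 -0.242 0.950
outer loop
vertex 1.271 -3.769 -0.611
vertex 1.427 -3.352 -0.537
vertex -0.554 -2.949 -0.024
endloop
endfacet
facet normal 0.834 -0.220 -0.506
outer loop
vertex 1.427 -3.352 -0.537
vertex 1.114 -3.391 -1.036
vertex 1.399 -2.957 -0.755
endloop
endfacet
facet normal 0.310 0.476 0.823
outer loop
vertex 1.427 -3.352 -0.537
vertex 1.399 -2.957 -0.755
vertex -0.554 -2.949 -0.024
endloop
endfacet

endsolid
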